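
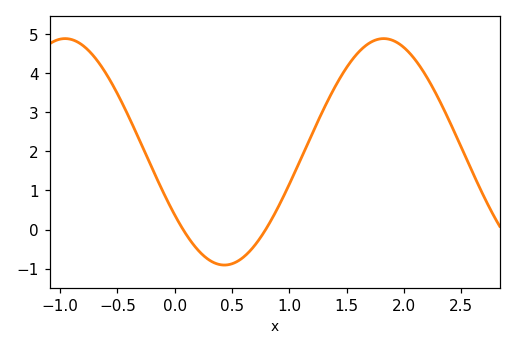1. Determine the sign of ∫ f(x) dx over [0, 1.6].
positive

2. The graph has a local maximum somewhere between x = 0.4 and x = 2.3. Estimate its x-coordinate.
1.8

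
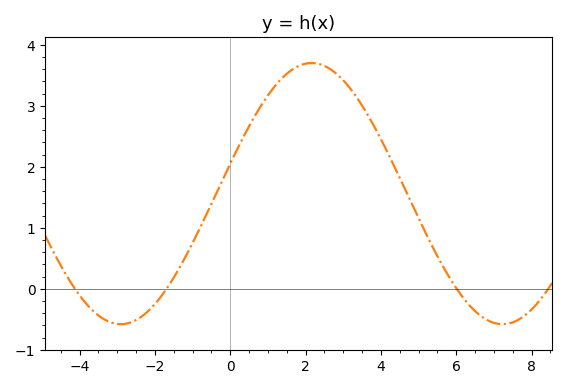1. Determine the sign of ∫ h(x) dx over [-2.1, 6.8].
positive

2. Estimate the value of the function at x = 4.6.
1.7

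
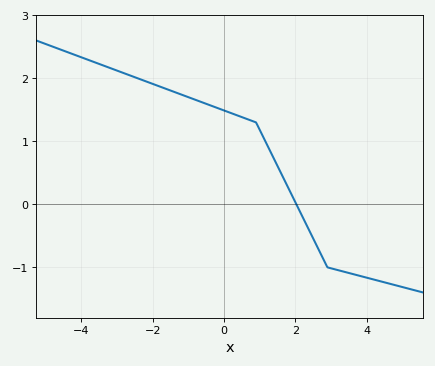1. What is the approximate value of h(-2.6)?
2.04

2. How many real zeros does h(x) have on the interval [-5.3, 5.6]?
1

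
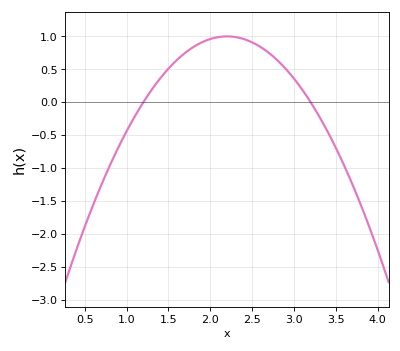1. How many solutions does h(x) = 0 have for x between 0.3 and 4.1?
2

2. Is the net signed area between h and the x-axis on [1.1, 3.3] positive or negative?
positive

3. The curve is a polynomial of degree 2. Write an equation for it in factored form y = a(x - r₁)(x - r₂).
y = -1(x - 1.2)(x - 3.2)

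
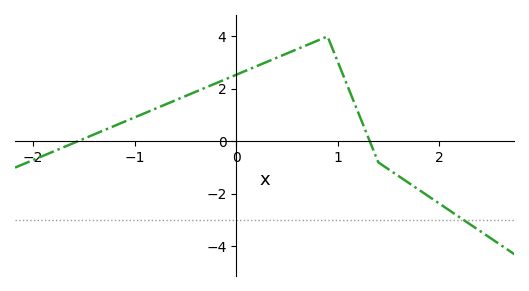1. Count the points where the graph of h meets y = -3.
1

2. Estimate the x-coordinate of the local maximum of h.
0.899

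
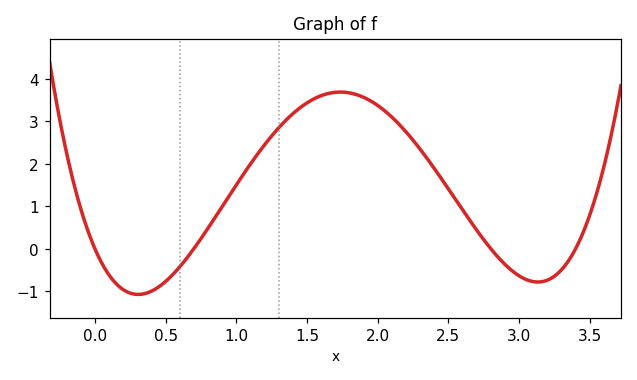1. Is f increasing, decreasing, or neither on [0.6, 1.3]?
increasing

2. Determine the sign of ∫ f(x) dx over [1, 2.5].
positive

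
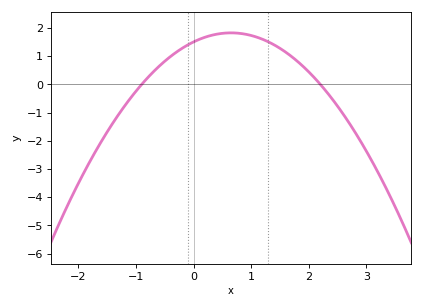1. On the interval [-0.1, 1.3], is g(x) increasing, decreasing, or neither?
neither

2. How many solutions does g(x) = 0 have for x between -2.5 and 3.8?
2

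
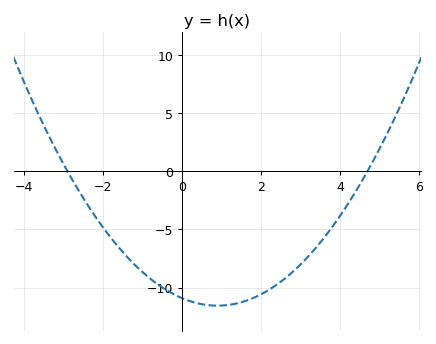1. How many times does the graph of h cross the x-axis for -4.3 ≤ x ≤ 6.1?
2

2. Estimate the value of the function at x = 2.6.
-9.24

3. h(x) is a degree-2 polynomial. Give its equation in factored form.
y = 0.8(x + 2.9)(x - 4.7)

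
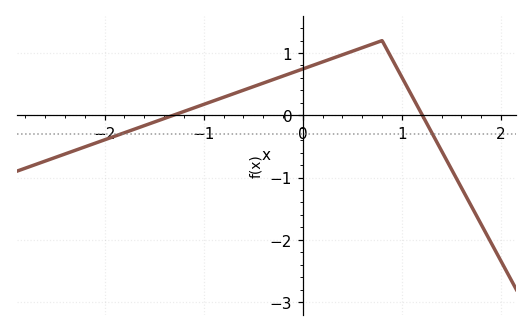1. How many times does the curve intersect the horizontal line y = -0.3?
2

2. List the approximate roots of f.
-1.31, 1.21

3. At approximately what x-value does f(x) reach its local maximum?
0.8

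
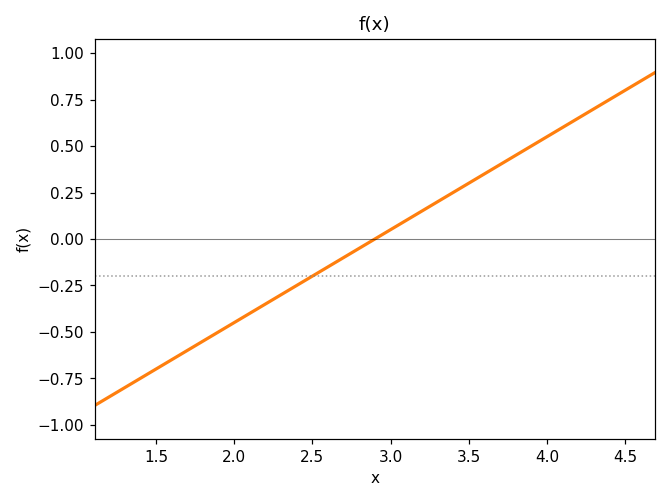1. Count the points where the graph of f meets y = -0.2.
1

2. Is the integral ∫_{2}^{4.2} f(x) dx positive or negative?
positive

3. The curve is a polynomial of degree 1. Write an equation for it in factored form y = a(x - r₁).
y = 0.5(x - 2.9)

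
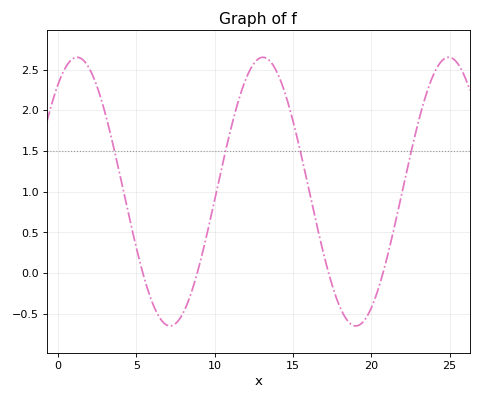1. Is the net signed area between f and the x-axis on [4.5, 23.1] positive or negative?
positive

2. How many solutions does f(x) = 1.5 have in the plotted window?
4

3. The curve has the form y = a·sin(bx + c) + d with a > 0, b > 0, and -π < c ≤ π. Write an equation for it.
y = 1.65sin(0.53x + 0.92) + 1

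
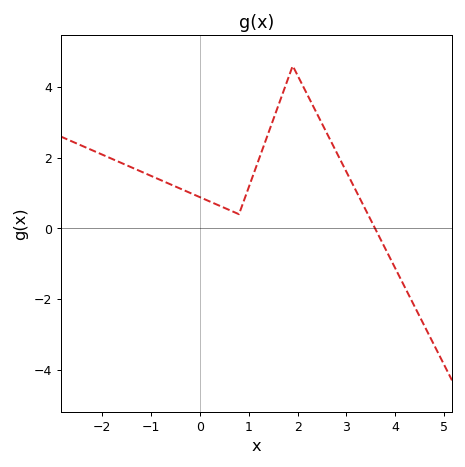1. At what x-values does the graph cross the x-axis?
3.6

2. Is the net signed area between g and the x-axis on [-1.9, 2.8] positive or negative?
positive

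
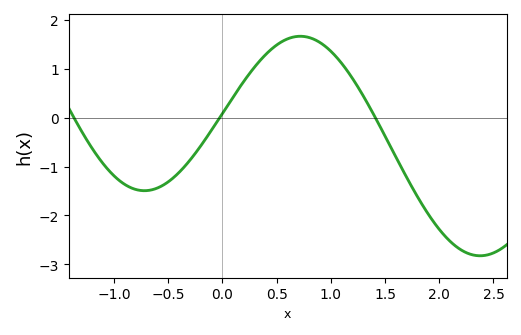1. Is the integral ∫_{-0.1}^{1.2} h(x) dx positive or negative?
positive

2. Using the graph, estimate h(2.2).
-2.7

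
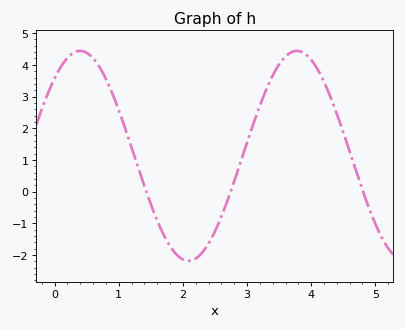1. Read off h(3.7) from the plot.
4.4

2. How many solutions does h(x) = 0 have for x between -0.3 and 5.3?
3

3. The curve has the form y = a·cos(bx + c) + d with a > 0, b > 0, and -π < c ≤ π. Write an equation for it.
y = 3.31cos(1.9x - 0.74) + 1.13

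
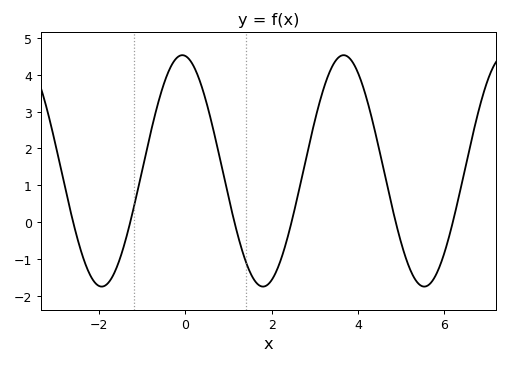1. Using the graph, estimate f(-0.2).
4.5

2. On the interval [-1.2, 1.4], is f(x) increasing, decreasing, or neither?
neither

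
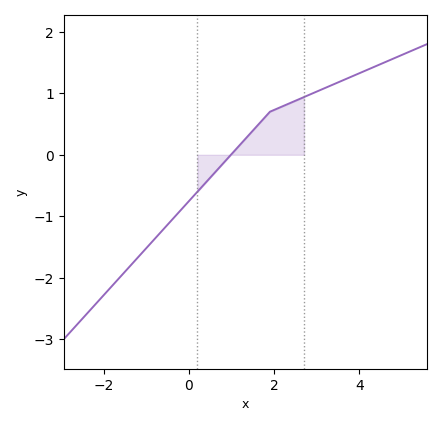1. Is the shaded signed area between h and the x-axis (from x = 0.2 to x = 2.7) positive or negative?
positive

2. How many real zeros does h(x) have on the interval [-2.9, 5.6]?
1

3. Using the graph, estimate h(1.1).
0.088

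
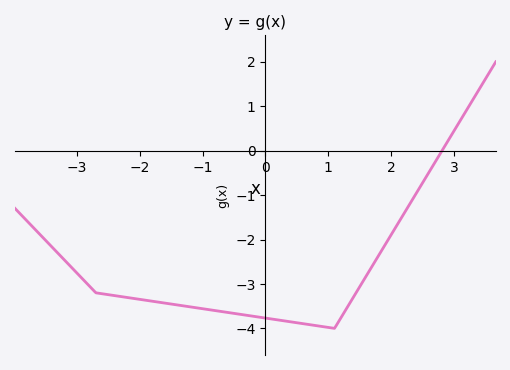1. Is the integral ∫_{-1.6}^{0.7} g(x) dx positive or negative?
negative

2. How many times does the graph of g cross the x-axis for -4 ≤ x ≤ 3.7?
1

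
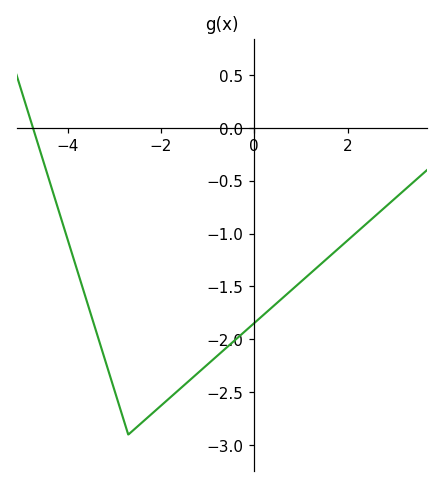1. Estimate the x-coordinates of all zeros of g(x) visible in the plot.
-4.74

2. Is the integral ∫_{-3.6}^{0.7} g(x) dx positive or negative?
negative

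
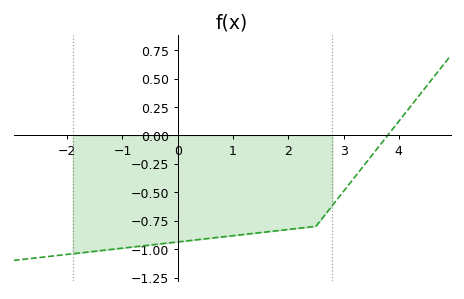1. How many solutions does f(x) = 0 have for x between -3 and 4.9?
1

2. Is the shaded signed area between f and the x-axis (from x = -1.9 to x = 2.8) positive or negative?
negative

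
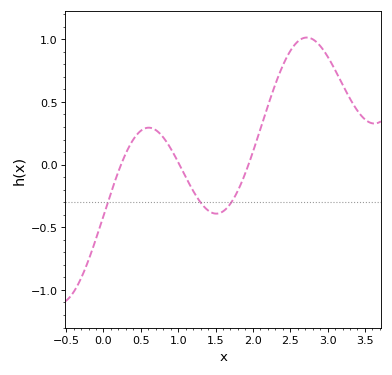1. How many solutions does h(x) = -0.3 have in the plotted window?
3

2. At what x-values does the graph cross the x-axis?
0.2, 1, 1.9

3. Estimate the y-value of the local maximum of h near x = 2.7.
1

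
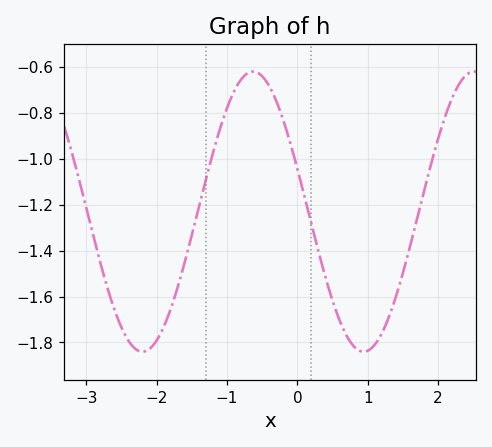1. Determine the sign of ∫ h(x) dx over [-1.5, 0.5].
negative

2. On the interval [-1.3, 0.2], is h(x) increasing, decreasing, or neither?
neither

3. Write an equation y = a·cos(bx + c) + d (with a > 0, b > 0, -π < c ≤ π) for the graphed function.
y = 0.61cos(2x + 1.3) - 1.23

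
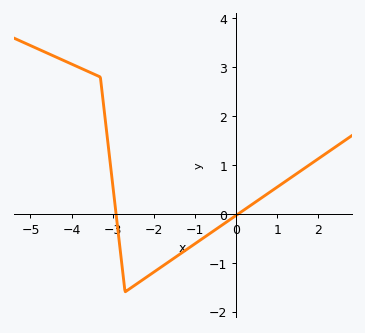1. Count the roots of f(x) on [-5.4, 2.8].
2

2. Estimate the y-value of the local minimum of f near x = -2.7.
-1.6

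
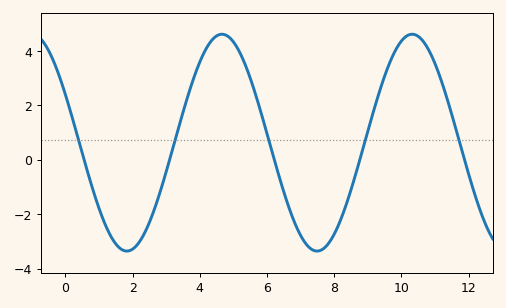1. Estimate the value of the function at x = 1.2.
-2.4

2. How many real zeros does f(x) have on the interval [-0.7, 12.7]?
5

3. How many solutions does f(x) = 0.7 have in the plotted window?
5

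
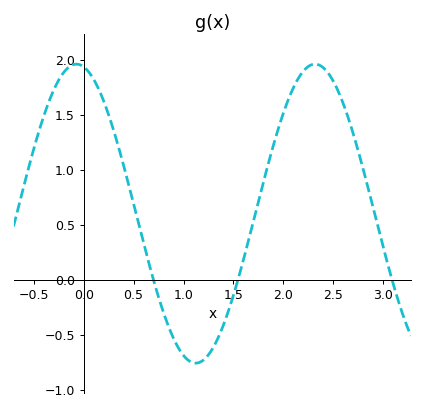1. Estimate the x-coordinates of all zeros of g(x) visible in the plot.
0.698, 1.55, 3.09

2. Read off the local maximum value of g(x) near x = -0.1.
1.96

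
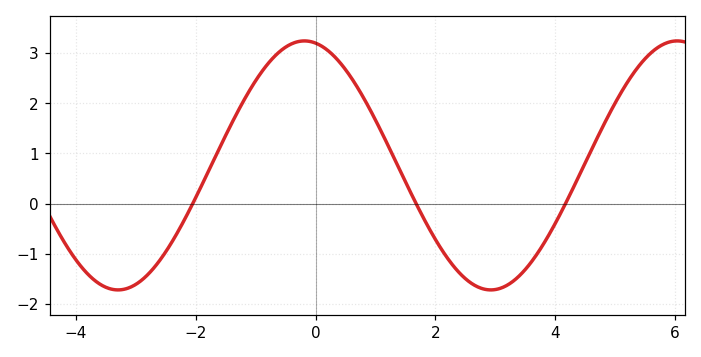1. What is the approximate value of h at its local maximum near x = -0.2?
3.24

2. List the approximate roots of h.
-2.05, 1.68, 4.17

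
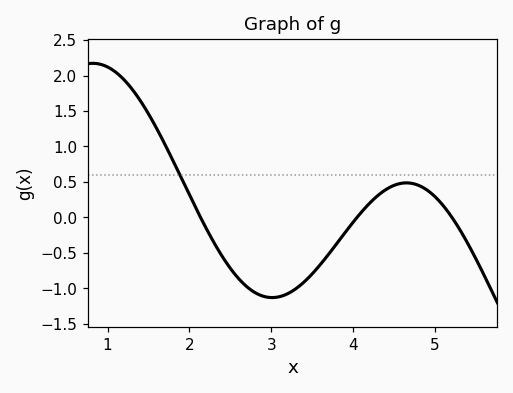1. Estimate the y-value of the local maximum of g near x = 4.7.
0.5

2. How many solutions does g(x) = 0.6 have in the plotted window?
1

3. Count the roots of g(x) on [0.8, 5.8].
3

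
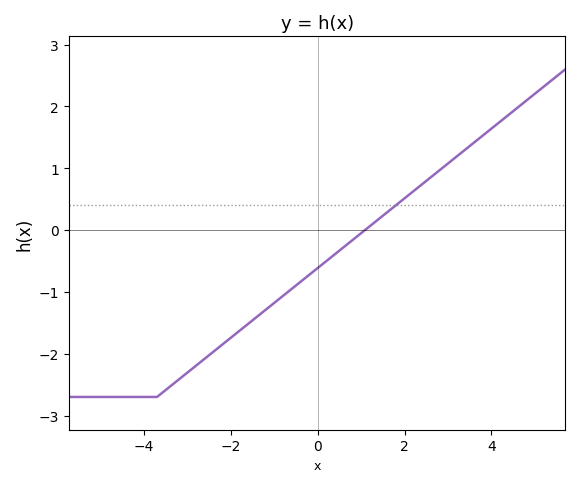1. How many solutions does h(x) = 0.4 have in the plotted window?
1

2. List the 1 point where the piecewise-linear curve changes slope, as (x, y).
(-3.7, -2.7)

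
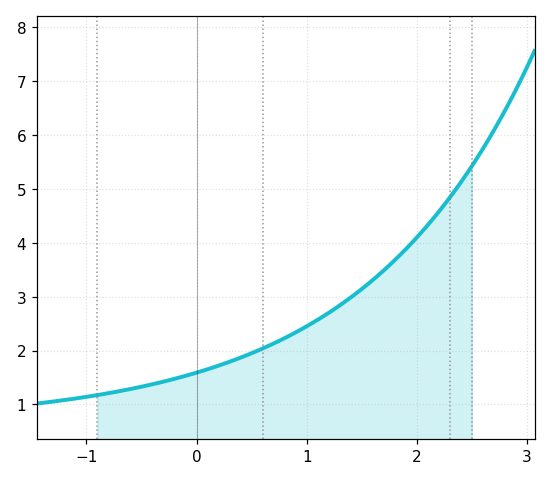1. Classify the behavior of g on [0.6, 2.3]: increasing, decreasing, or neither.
increasing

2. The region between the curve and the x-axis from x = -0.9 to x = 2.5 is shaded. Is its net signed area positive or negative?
positive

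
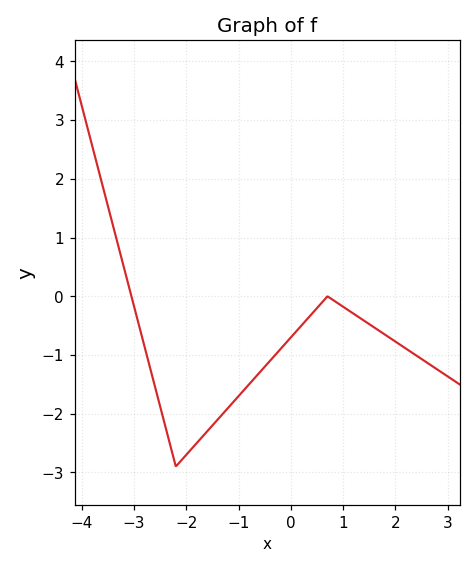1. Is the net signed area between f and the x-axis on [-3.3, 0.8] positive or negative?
negative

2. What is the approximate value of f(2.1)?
-0.8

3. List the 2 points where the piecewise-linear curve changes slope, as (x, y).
(-2.2, -2.9); (0.7, 0)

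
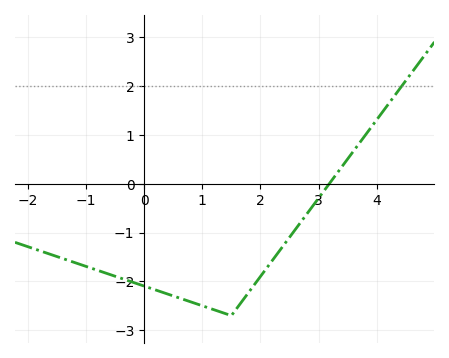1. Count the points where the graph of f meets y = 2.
1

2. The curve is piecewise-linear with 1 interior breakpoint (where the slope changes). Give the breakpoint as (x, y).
(1.5, -2.7)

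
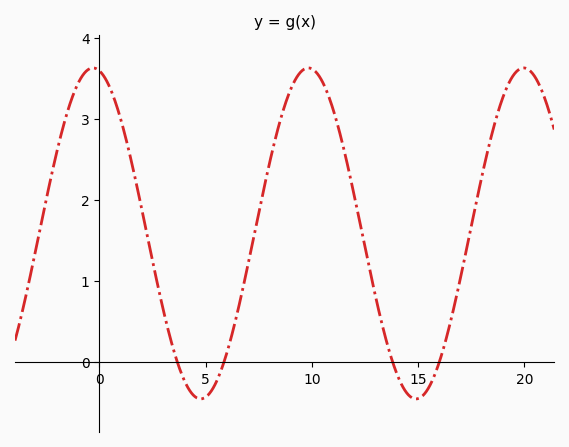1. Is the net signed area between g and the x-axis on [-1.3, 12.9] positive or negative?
positive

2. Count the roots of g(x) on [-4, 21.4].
4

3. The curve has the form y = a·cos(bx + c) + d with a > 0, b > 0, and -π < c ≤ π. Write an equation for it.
y = 2.04cos(0.62x + 0.19) + 1.59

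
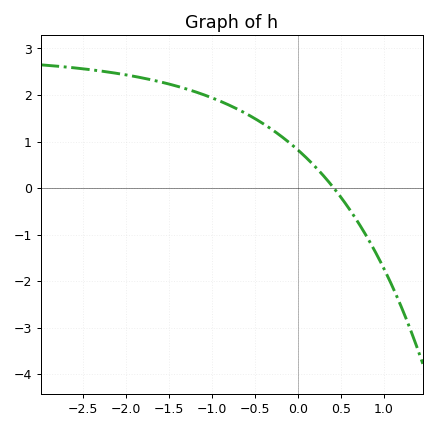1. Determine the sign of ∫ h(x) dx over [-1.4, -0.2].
positive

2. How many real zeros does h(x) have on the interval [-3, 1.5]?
1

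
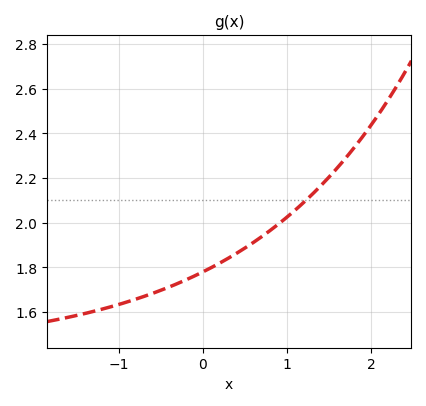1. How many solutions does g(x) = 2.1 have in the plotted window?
1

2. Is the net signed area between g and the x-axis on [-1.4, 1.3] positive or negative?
positive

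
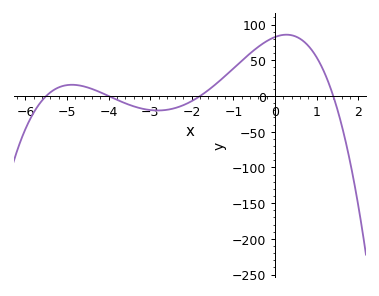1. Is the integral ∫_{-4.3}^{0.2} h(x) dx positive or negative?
positive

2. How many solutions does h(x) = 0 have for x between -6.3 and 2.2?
4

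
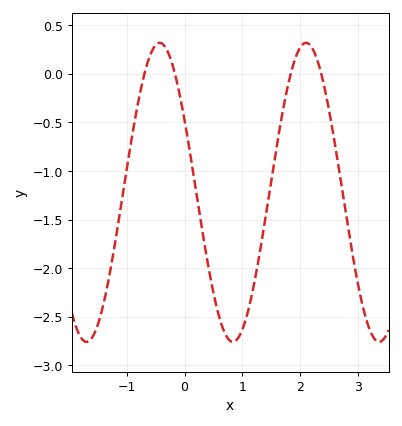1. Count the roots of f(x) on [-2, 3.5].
4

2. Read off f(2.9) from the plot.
-1.83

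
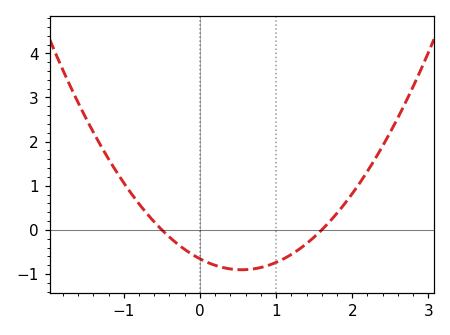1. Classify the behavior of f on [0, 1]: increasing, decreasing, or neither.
neither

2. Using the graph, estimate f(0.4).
-0.9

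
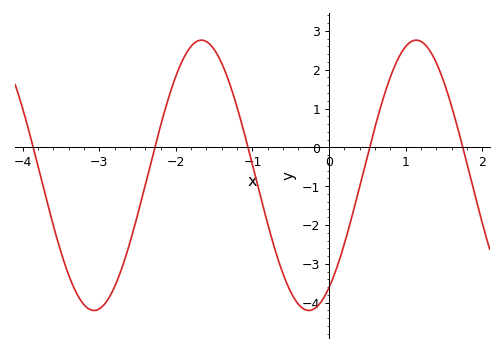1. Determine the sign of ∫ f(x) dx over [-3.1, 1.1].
negative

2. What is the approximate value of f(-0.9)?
-1.2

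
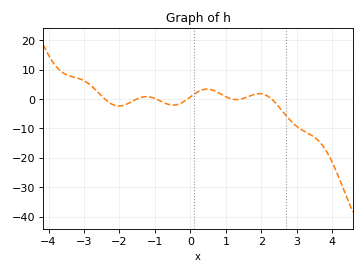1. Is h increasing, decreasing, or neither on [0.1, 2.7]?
neither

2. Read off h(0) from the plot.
0.739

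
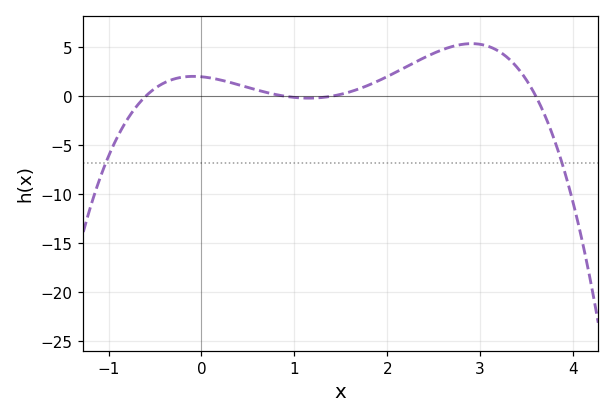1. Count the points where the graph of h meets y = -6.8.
2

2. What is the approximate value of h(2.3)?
3.47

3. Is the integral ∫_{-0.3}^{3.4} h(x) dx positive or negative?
positive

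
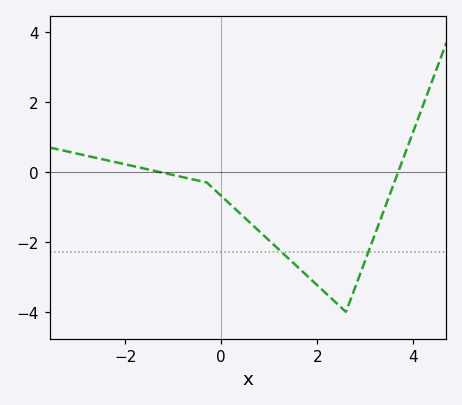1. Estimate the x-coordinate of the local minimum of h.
2.6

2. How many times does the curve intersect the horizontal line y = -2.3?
2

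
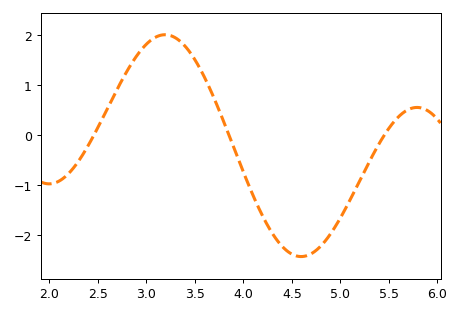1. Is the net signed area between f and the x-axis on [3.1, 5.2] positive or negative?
negative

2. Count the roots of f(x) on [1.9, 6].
3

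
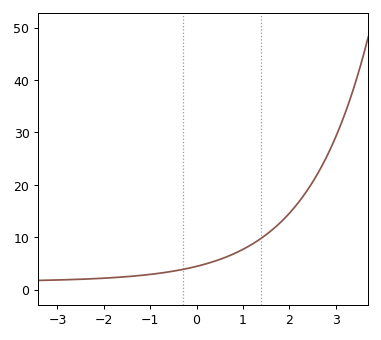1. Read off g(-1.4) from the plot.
3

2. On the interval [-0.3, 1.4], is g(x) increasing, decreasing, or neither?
increasing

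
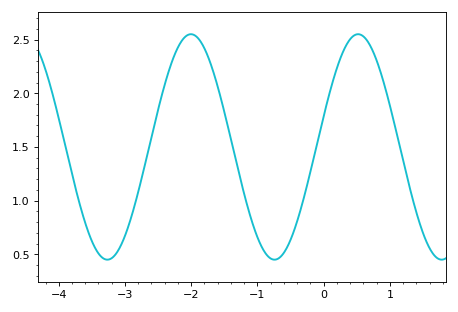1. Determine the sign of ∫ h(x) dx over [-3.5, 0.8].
positive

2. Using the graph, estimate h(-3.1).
0.539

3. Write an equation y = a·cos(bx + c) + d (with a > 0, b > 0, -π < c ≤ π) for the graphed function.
y = 1.05cos(2.49x - 1.29) + 1.5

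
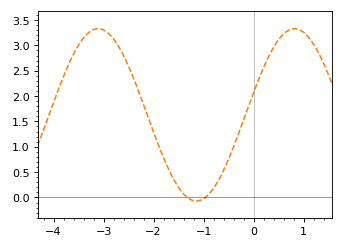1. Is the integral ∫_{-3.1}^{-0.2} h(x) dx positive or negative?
positive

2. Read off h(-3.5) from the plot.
3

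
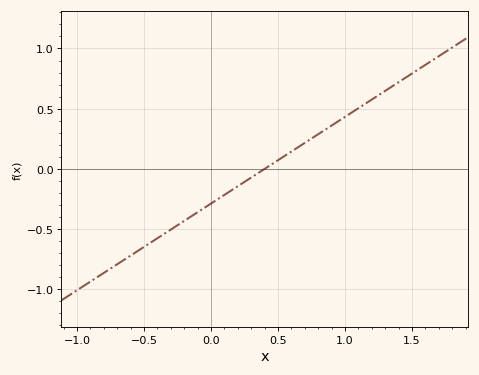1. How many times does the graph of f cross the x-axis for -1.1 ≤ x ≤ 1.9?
1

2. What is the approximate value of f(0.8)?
0.3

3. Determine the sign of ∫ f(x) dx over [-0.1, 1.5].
positive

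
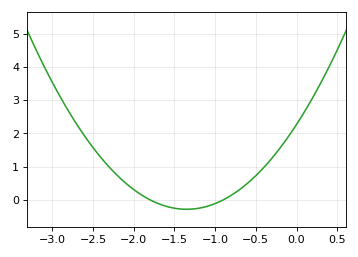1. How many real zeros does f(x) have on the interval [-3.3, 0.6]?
2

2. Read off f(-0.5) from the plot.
0.728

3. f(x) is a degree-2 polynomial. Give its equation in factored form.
y = 1.4(x + 1.8)(x + 0.9)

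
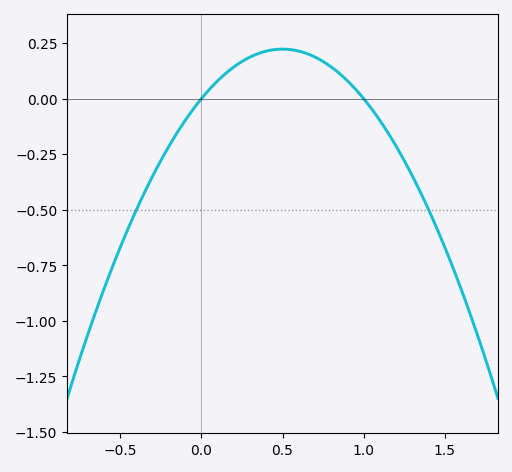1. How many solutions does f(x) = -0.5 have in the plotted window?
2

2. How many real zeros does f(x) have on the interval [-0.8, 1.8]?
2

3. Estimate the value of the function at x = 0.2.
0.142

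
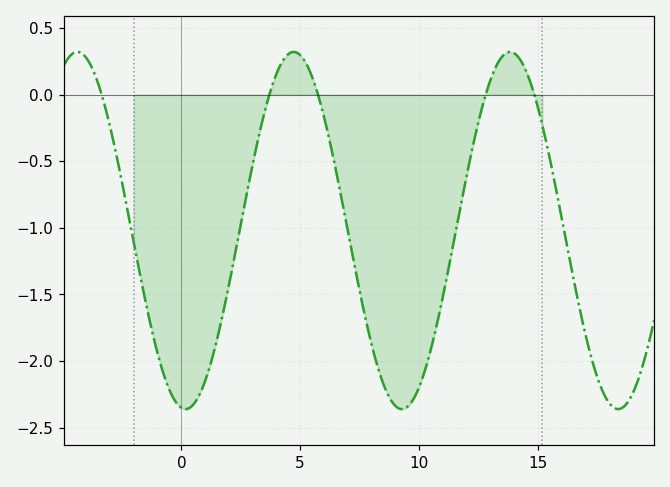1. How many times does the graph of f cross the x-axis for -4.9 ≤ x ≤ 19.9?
5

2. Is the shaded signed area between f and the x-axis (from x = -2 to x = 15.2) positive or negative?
negative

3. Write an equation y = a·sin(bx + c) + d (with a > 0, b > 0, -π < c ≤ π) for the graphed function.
y = 1.34sin(0.69x - 1.7) - 1.02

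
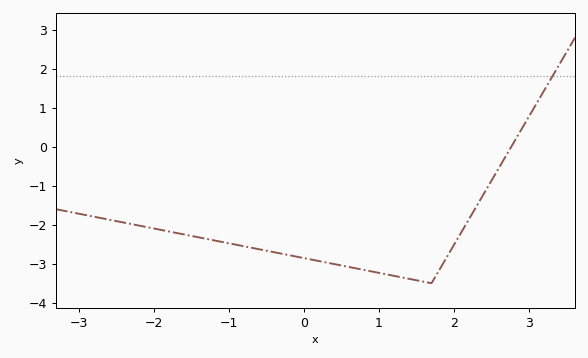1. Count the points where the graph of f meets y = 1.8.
1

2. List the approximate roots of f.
2.8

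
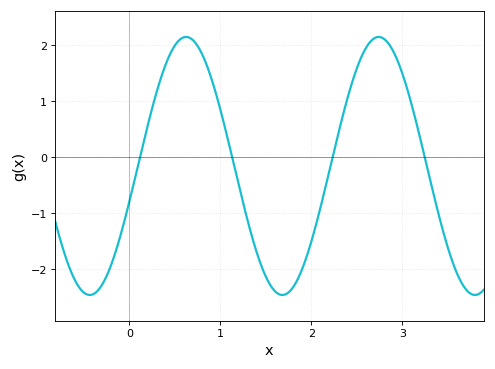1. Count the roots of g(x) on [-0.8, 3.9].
4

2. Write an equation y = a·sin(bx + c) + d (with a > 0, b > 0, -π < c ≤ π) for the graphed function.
y = 2.31sin(3x - 0.28) - 0.16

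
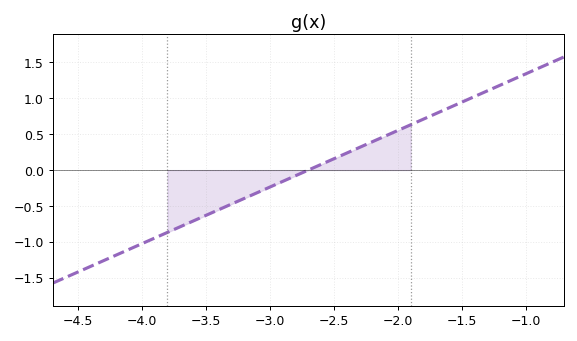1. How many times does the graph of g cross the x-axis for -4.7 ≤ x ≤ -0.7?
1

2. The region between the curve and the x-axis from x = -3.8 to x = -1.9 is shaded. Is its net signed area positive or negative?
negative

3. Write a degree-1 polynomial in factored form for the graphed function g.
y = 0.79(x + 2.7)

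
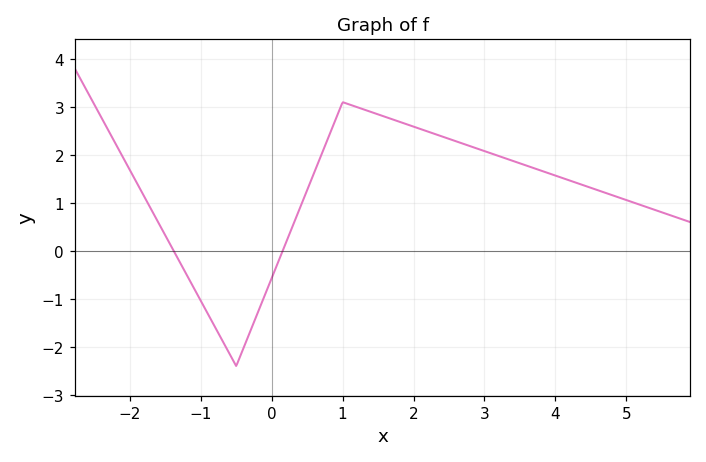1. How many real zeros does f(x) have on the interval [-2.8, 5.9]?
2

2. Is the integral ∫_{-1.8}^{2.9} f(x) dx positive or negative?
positive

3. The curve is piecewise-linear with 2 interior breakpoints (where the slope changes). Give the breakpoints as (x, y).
(-0.5, -2.4); (1, 3.1)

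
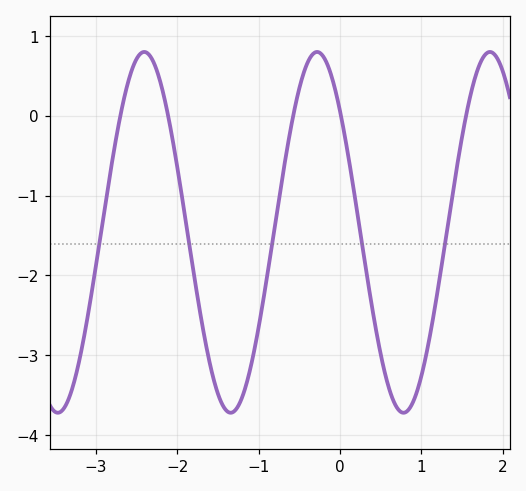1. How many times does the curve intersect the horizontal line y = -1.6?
5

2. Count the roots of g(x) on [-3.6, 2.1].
5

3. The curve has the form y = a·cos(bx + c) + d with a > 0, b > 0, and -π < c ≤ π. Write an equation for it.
y = 2.26cos(2.96x + 0.832) - 1.46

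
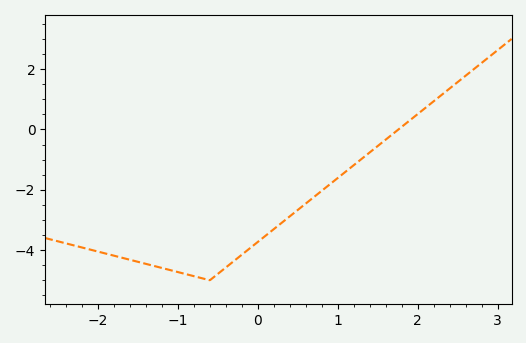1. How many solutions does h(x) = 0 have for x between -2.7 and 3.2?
1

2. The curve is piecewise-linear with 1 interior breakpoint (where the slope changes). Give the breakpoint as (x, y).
(-0.6, -5)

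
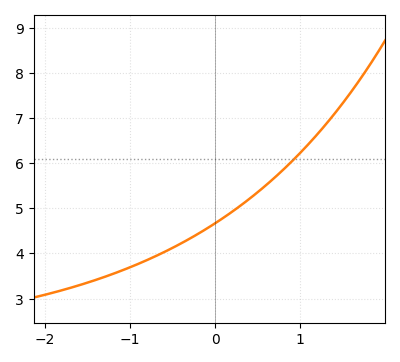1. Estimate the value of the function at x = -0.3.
4.3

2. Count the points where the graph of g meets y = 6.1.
1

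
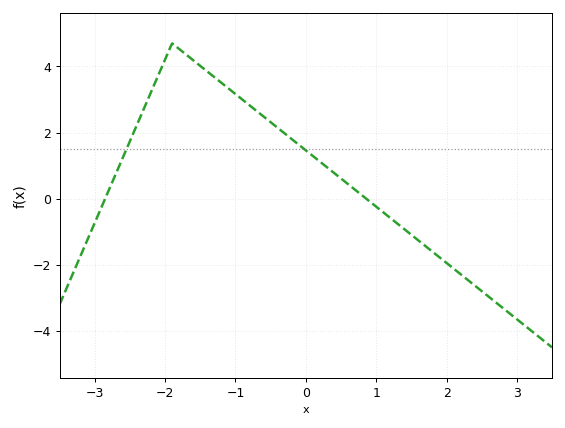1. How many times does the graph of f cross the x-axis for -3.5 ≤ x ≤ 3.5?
2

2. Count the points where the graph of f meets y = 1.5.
2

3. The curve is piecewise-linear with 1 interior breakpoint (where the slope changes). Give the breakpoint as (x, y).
(-1.9, 4.7)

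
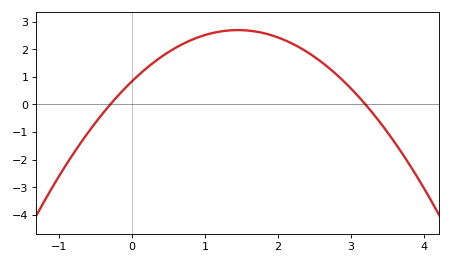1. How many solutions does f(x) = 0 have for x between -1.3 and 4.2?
2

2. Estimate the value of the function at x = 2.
2.4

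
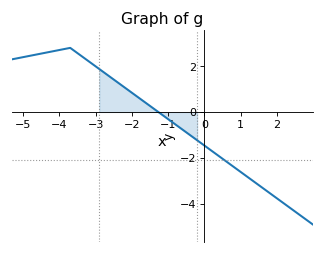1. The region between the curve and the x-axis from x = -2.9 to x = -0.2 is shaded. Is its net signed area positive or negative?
positive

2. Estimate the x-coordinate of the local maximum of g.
-3.7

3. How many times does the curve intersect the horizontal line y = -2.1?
1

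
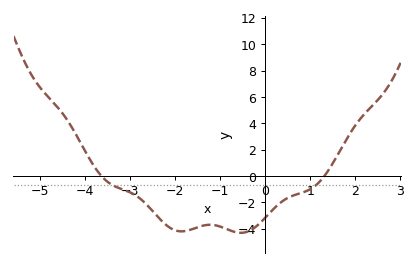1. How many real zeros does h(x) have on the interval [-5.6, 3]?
2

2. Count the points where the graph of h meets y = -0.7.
2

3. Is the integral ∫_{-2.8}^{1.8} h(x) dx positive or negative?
negative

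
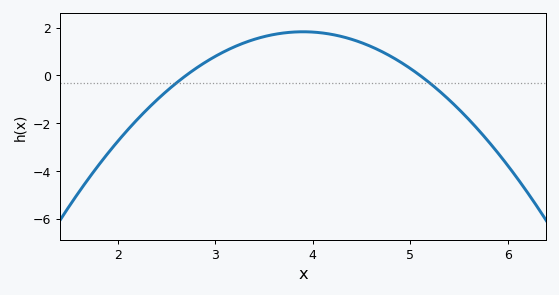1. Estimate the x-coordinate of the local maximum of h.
3.9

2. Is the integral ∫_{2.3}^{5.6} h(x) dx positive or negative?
positive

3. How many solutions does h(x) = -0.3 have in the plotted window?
2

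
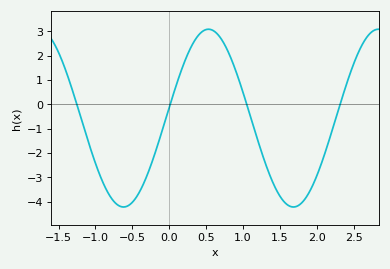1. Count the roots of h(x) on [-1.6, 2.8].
4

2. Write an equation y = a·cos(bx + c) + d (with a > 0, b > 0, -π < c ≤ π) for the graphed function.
y = 3.65cos(2.73x - 1.45) - 0.57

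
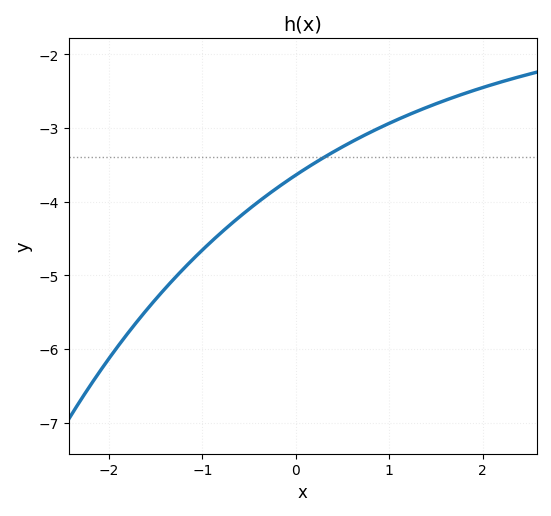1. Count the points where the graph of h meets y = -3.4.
1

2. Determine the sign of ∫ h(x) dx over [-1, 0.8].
negative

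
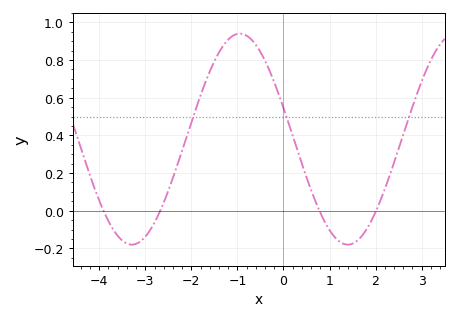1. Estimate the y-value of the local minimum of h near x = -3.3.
-0.18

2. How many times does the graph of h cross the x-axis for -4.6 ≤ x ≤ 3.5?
4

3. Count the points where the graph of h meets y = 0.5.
3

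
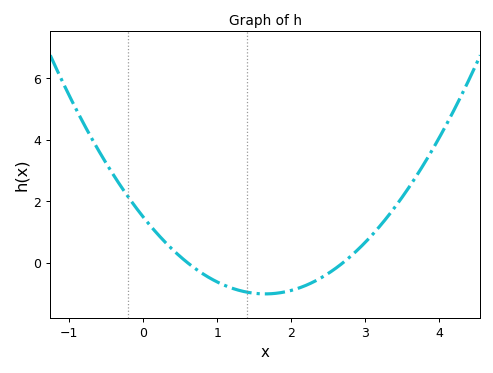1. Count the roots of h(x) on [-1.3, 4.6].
2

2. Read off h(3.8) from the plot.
3.2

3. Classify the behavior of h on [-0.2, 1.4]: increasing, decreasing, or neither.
decreasing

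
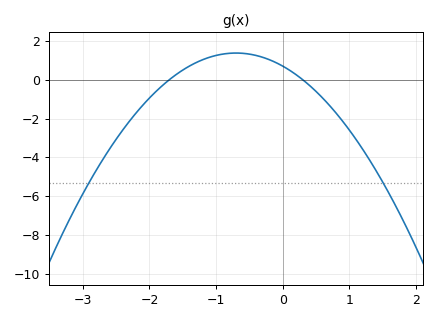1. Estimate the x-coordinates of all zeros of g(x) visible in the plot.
-1.7, 0.3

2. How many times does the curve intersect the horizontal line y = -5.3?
2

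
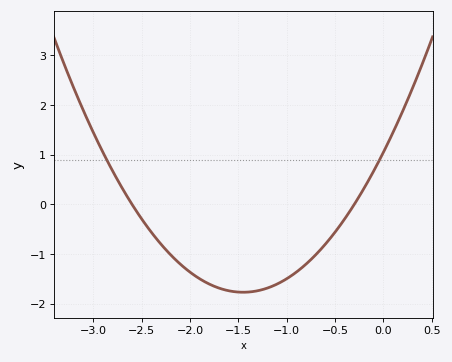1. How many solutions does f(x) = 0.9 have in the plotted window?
2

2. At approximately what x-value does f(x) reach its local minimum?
-1.45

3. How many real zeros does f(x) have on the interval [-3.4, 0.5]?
2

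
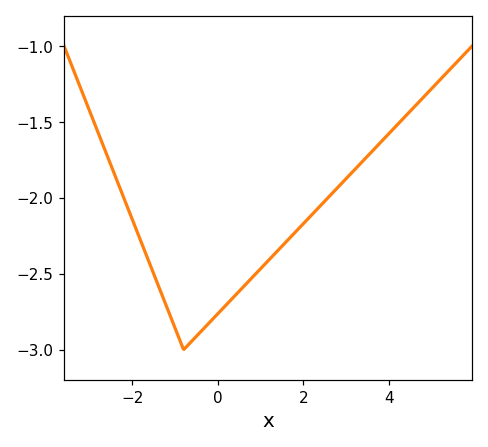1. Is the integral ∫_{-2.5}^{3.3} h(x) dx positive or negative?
negative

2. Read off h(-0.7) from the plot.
-2.97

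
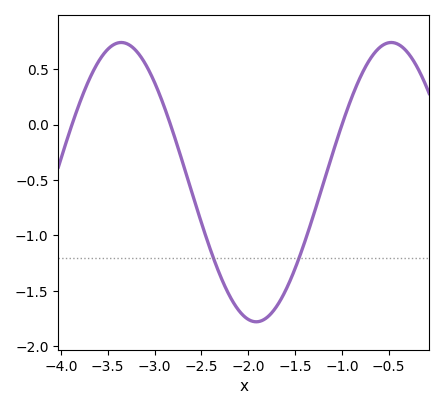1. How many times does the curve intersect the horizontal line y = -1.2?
2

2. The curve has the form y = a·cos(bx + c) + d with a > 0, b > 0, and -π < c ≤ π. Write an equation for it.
y = 1.26cos(2.2x + 1) - 0.52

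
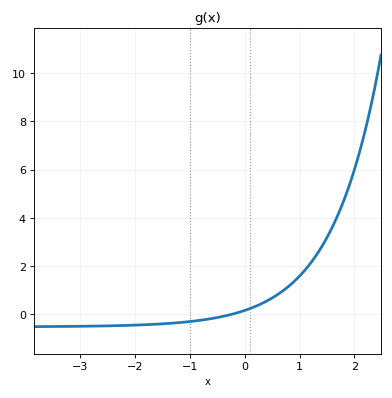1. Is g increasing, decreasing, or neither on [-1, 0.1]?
increasing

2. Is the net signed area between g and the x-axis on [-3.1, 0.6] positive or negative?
negative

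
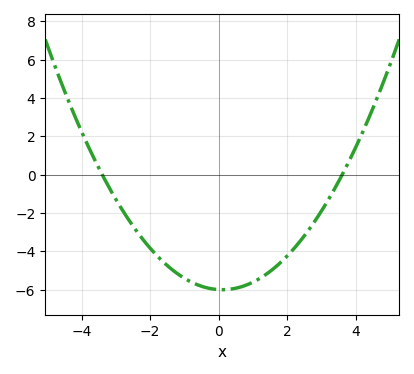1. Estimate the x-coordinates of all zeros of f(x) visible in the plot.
-3.4, 3.6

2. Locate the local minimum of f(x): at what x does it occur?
0.1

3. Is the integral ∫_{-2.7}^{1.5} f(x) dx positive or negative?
negative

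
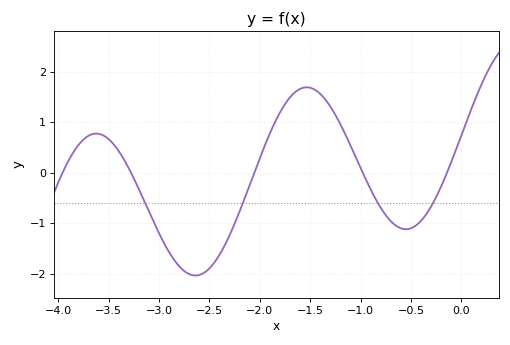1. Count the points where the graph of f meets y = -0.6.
4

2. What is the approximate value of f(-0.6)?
-1.1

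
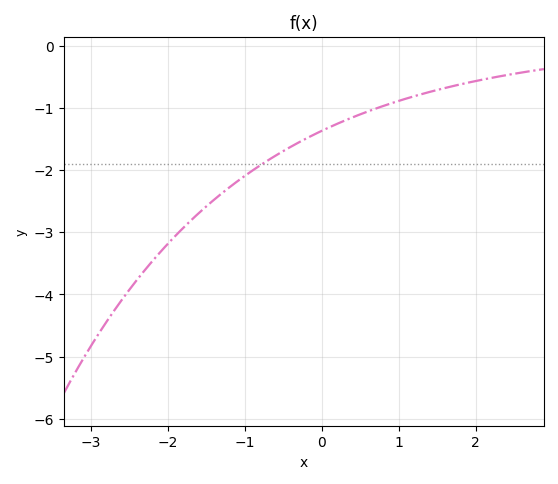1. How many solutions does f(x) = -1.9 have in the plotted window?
1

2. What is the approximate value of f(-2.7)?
-4.27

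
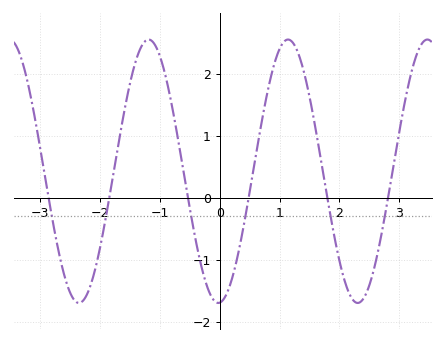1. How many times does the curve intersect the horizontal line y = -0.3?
6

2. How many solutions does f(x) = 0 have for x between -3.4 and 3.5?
6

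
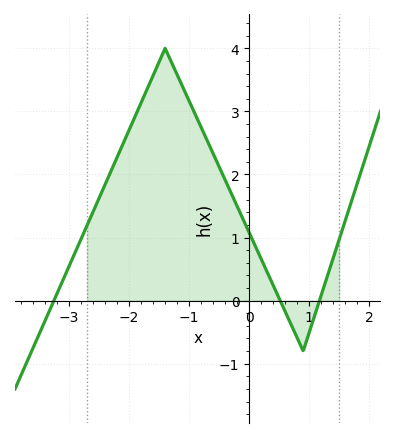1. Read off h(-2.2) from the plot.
2.27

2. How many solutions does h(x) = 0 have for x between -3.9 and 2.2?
3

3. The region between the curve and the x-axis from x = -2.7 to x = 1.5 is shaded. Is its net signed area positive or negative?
positive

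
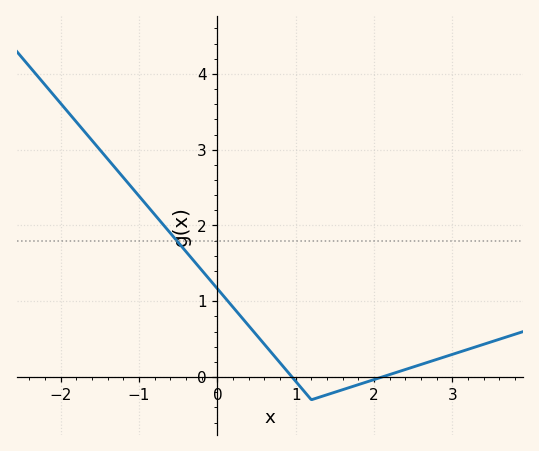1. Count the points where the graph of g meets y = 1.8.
1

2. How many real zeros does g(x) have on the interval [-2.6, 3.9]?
2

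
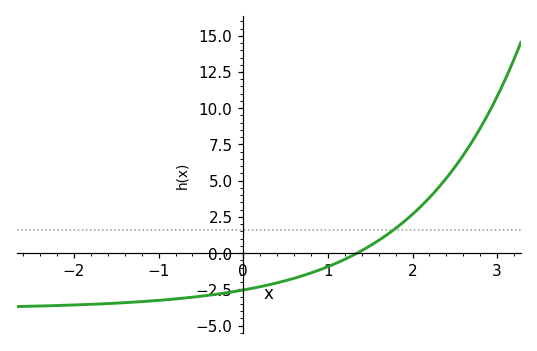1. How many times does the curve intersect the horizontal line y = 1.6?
1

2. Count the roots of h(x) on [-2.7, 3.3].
1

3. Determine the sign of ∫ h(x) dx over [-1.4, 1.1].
negative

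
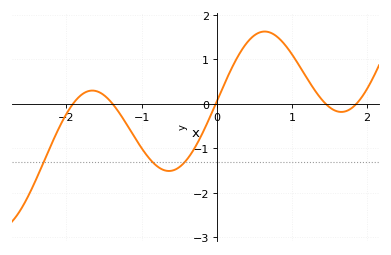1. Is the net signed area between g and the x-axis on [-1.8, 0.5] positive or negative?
negative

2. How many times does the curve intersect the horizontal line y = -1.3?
3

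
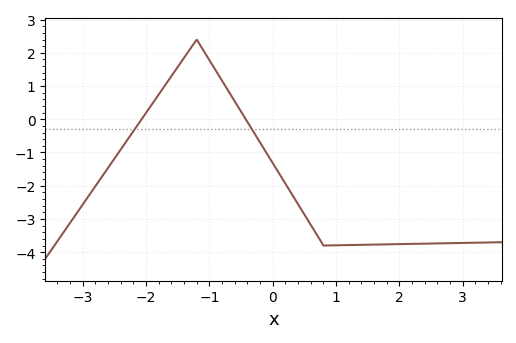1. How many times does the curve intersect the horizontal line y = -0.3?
2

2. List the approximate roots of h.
-2.1, -0.4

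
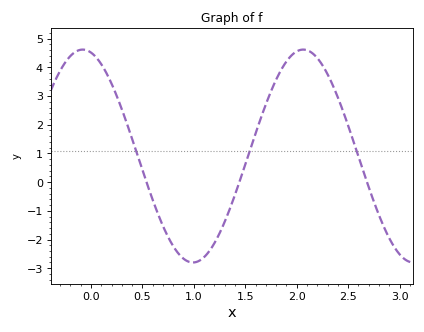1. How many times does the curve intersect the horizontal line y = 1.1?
3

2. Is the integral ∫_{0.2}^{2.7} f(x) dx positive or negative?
positive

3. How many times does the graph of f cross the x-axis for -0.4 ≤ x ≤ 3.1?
3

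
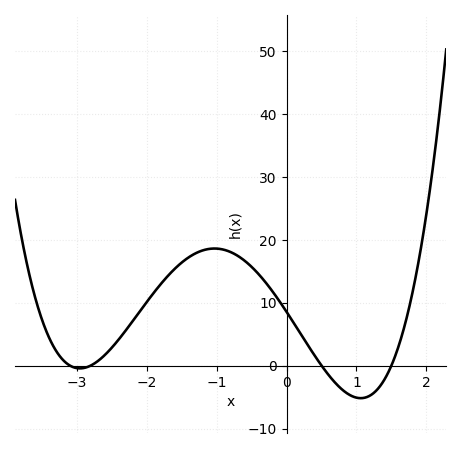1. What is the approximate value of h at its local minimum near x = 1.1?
-5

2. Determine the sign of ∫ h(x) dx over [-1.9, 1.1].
positive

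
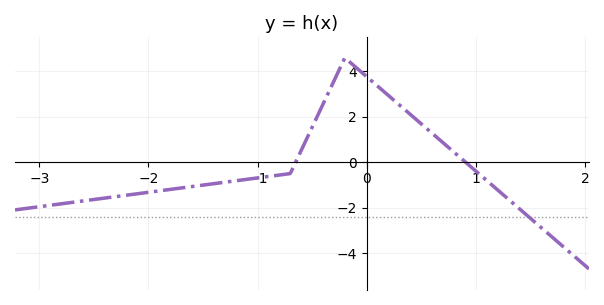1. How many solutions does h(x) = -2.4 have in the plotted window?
1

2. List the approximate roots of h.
-0.7, 0.9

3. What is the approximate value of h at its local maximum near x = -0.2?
4.6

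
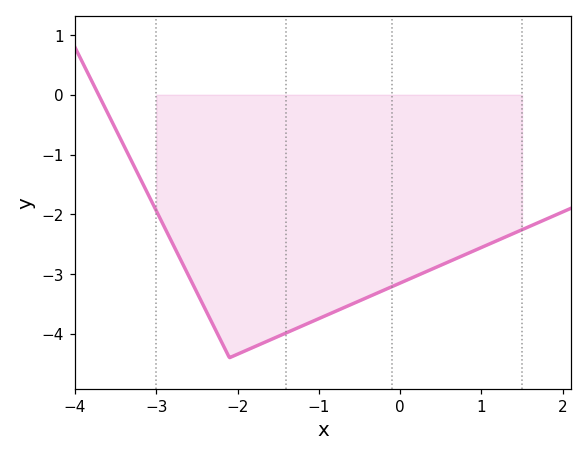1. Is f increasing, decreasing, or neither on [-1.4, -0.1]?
increasing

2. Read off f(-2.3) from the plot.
-3.9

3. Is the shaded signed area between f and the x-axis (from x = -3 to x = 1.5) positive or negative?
negative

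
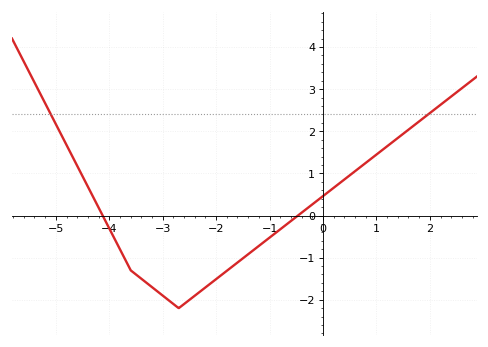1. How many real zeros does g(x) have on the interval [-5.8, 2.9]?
2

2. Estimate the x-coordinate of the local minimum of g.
-2.8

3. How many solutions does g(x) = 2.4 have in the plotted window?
2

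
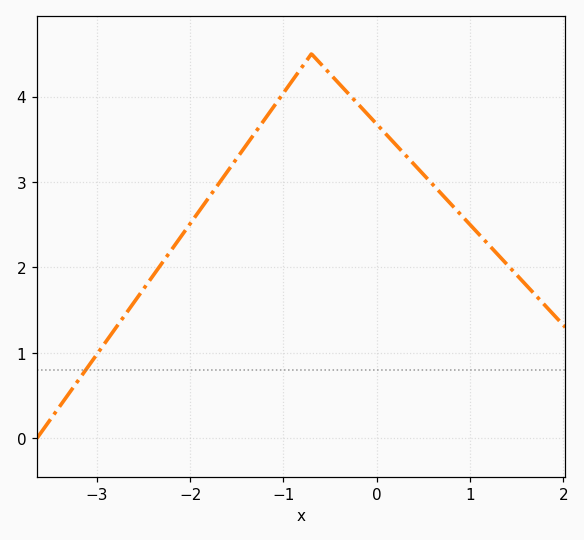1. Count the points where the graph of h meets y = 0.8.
1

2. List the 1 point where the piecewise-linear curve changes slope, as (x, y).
(-0.7, 4.5)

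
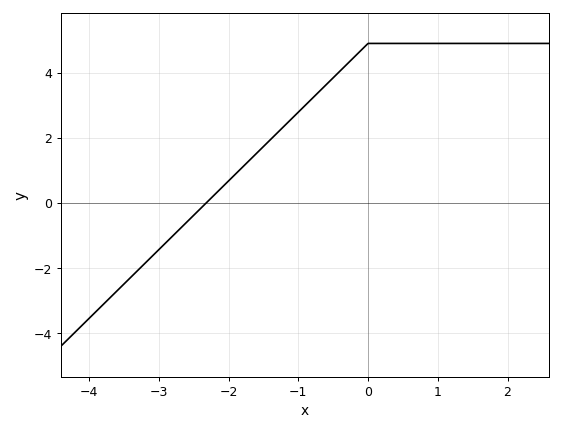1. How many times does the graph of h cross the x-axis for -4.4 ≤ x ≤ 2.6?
1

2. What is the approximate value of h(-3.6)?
-2.6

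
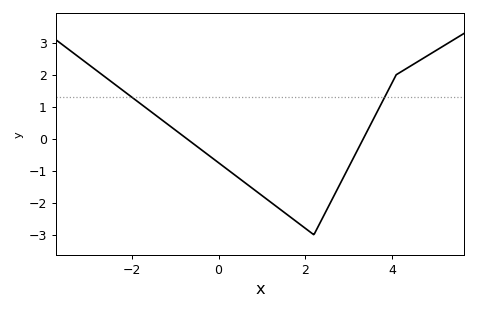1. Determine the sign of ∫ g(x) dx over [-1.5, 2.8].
negative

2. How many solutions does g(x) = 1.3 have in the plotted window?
2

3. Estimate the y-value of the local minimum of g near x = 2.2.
-3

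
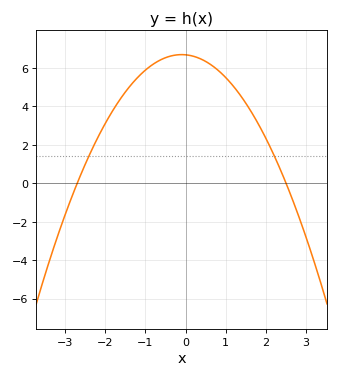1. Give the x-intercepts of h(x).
-2.7, 2.5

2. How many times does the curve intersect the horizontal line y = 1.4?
2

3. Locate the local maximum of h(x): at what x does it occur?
-0.1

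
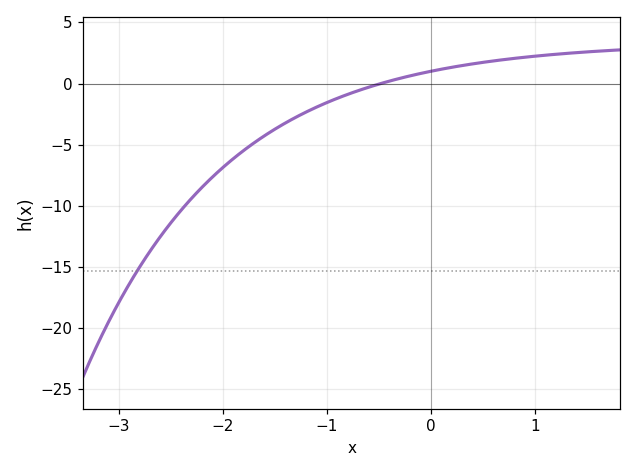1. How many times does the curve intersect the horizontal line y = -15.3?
1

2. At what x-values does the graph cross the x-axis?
-0.485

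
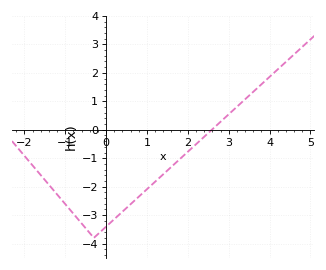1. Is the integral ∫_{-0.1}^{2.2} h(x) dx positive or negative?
negative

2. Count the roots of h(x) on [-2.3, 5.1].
1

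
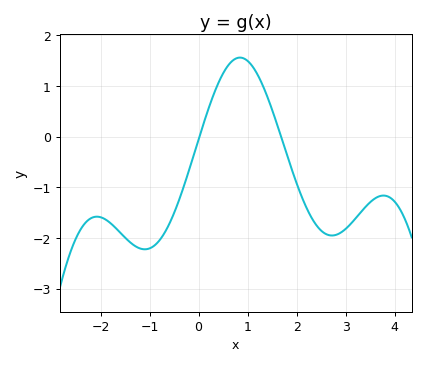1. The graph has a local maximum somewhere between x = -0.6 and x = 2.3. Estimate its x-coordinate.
0.8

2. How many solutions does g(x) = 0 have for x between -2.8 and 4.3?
2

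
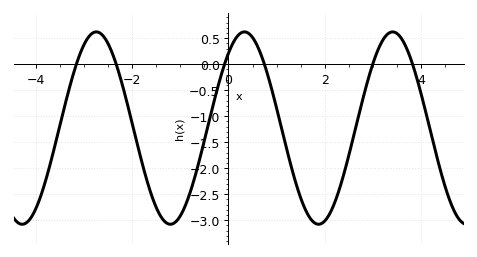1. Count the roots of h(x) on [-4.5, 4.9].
6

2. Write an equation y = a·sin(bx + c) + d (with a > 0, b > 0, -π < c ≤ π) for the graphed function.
y = 1.85sin(2.04x + 0.892) - 1.23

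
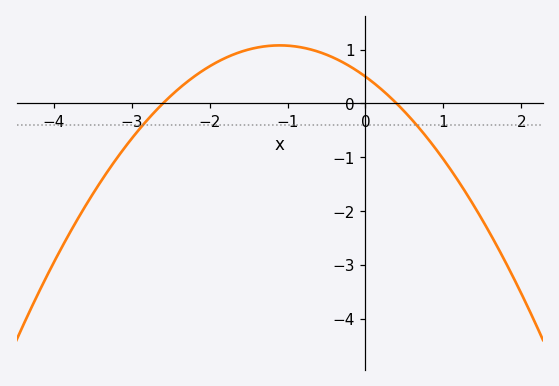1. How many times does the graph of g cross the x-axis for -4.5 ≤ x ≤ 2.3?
2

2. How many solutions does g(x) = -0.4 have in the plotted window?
2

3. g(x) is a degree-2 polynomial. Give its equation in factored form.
y = -0.48(x + 2.6)(x - 0.4)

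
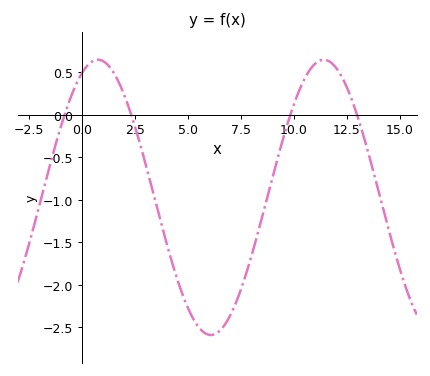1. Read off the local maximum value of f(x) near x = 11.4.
0.65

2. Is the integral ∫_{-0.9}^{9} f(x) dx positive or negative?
negative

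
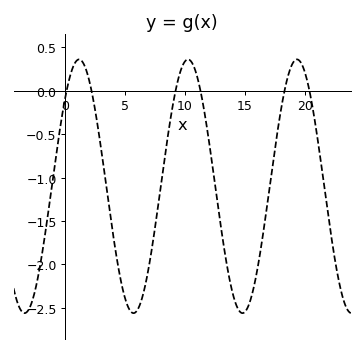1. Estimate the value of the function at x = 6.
-2.55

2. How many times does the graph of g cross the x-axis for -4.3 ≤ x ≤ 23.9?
6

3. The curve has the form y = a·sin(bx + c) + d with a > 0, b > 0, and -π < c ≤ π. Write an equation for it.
y = 1.46sin(0.69x + 0.78) - 1.1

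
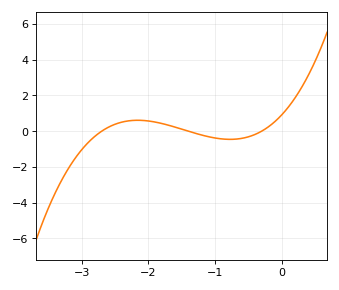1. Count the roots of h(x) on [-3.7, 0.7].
3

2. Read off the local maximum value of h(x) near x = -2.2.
0.6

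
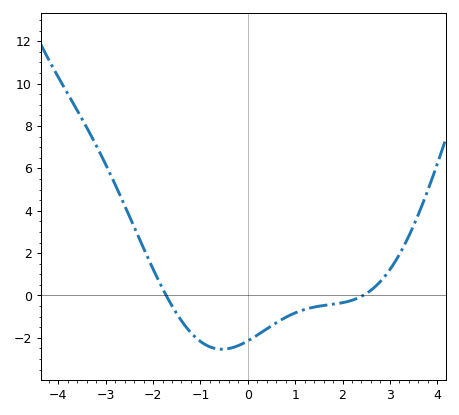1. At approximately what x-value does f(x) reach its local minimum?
-0.6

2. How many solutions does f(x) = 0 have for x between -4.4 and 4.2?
2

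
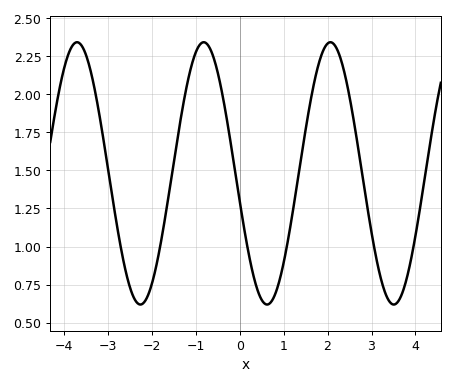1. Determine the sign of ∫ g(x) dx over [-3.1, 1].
positive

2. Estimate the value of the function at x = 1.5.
1.77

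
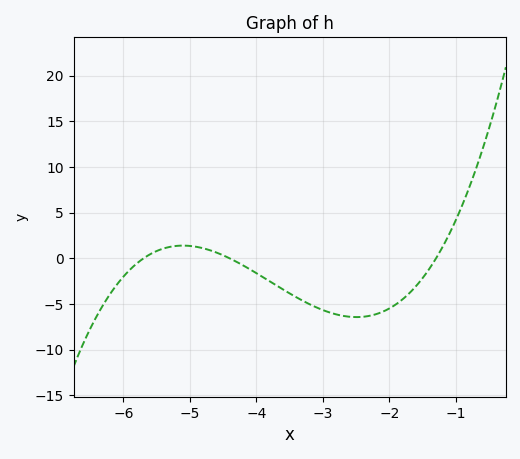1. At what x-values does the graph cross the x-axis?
-5.7, -4.4, -1.3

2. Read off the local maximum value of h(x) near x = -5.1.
1.5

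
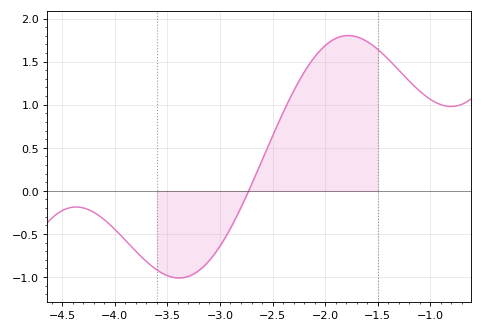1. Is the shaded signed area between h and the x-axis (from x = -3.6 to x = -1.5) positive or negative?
positive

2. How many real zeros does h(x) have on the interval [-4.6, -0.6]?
1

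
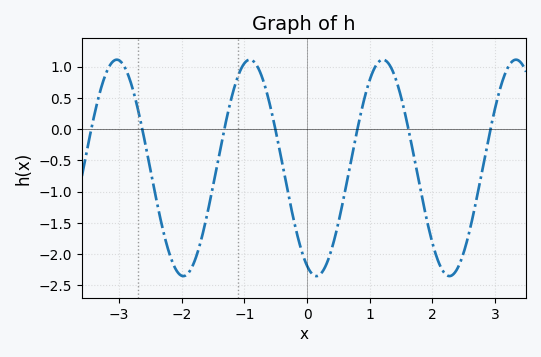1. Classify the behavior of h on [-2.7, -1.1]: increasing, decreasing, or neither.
neither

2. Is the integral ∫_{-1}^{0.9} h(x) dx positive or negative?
negative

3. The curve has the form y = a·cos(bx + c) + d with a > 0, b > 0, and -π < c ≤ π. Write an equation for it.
y = 1.73cos(3x + 2.7) - 0.62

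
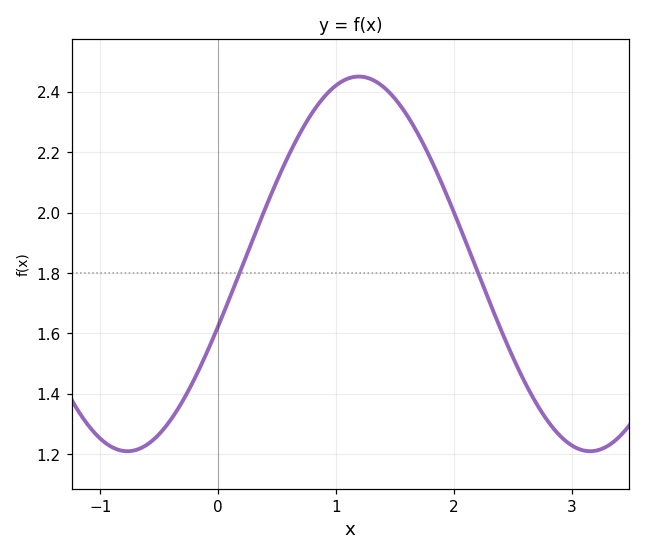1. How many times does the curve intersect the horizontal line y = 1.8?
2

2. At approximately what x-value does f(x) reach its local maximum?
1.19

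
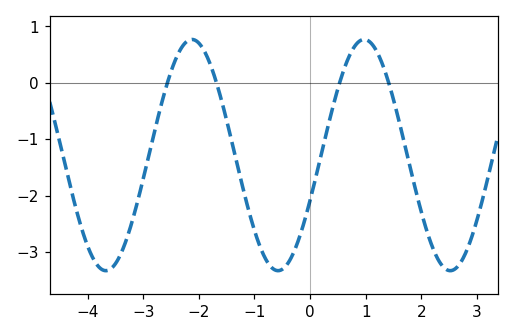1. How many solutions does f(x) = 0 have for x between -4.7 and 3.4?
4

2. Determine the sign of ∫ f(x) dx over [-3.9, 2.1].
negative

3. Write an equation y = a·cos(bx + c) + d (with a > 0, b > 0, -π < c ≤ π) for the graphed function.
y = 2.05cos(2x - 2) - 1.28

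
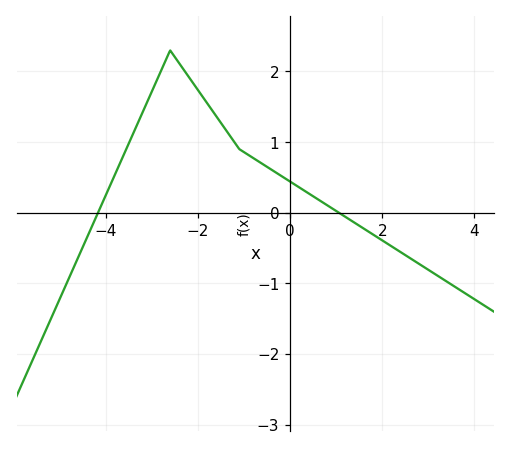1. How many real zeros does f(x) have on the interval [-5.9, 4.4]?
2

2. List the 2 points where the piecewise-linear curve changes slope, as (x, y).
(-2.6, 2.3); (-1.1, 0.9)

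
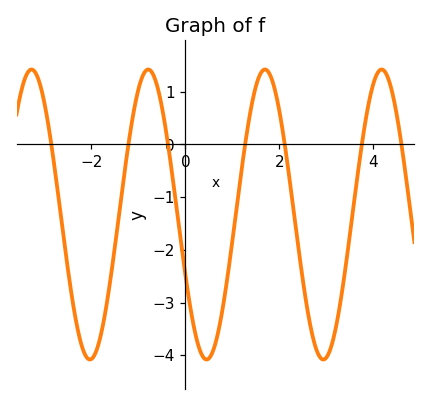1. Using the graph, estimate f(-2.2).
-3.84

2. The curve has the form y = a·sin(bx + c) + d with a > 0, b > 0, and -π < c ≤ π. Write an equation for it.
y = 2.75sin(2.53x - 2.71) - 1.33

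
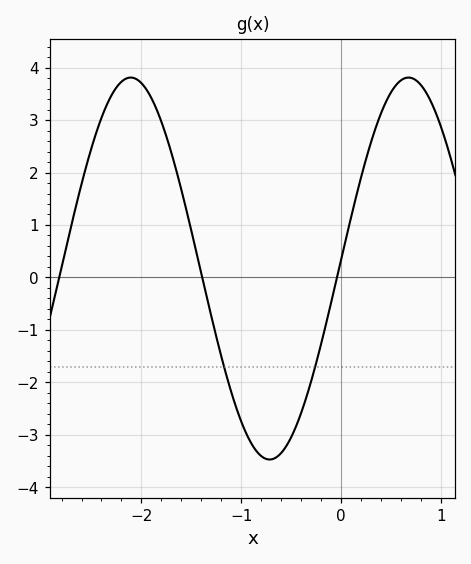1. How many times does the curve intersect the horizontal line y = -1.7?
2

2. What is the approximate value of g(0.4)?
3.1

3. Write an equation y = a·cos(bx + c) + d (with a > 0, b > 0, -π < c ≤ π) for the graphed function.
y = 3.64cos(2.3x - 1.5) + 0.17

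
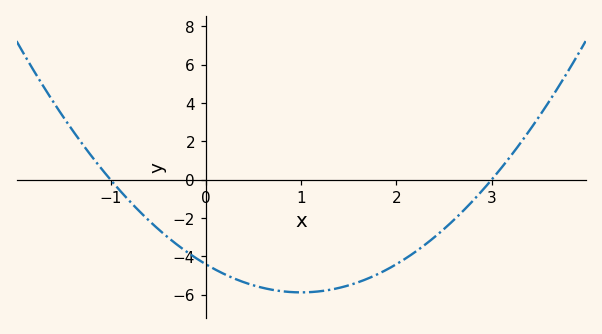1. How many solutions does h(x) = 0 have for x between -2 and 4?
2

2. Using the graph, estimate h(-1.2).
1.23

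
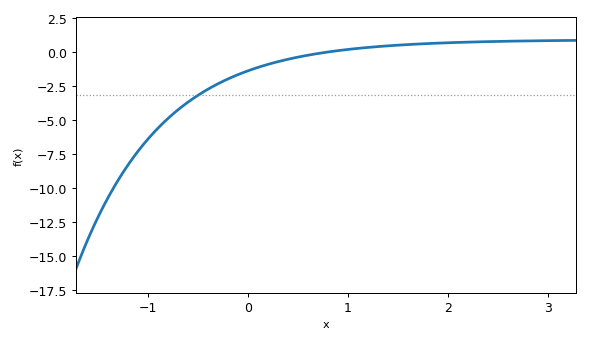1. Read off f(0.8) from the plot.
-0.021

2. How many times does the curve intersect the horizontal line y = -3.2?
1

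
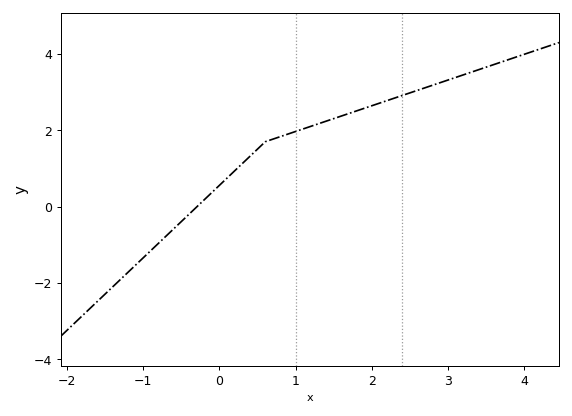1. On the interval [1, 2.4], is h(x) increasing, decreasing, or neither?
increasing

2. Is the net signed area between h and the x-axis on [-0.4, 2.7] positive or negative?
positive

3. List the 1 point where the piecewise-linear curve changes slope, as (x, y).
(0.6, 1.7)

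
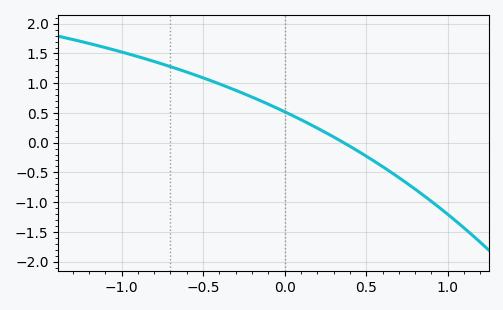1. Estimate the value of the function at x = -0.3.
0.9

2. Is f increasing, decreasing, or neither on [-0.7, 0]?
decreasing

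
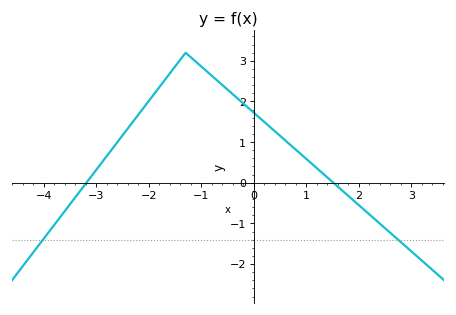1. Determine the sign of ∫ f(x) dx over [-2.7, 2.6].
positive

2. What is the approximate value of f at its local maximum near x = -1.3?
3.2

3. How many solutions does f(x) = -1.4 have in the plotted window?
2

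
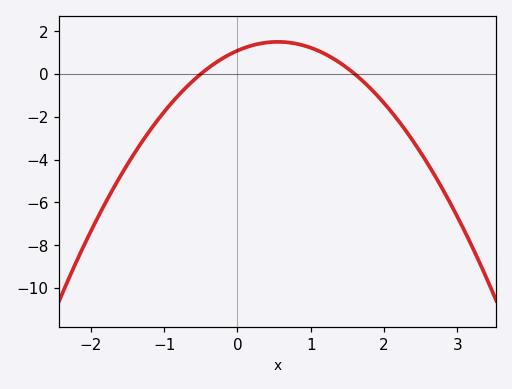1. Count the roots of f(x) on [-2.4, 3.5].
2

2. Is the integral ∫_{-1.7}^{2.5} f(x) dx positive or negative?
negative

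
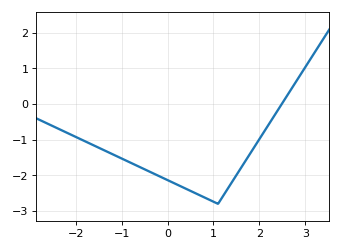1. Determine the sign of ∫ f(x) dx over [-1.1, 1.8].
negative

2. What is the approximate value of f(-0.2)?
-2.01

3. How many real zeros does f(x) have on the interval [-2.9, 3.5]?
1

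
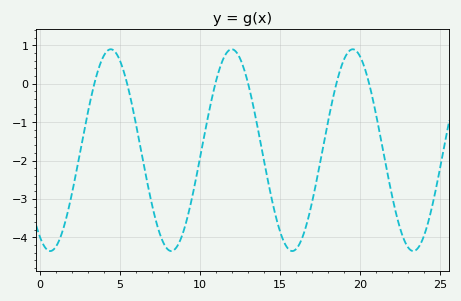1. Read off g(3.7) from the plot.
0.455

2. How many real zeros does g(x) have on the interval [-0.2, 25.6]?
6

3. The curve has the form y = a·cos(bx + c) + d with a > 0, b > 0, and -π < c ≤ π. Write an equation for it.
y = 2.63cos(0.83x + 2.62) - 1.73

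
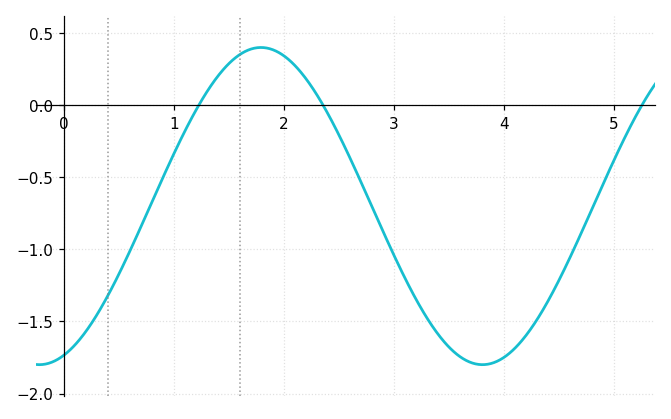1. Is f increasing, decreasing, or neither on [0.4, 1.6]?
increasing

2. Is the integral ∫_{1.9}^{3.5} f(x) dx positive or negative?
negative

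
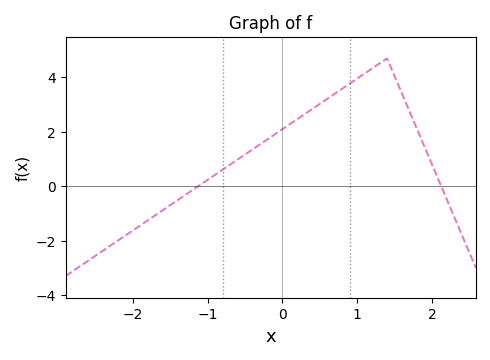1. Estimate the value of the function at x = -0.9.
0.421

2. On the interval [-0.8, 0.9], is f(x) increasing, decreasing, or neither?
increasing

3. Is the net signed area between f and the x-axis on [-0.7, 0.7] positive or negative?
positive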